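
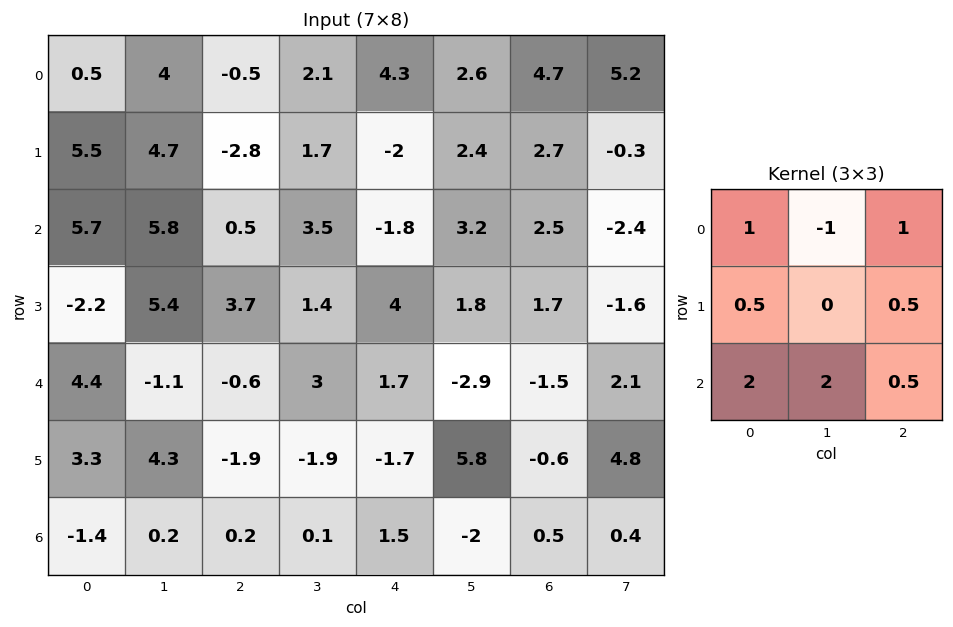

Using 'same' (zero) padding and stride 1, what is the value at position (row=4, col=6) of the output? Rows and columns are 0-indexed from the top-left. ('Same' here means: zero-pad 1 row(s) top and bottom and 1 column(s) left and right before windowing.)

The receptive field on the zero-padded input at this output position is [1.8 1.7 -1.6 / -2.9 -1.5 2.1 / 5.8 -0.6 4.8]. Elementwise product with the kernel and sum: 1.8·1 + 1.7·-1 + -1.6·1 + -2.9·0.5 + 2.1·0.5 + 5.8·2 + -0.6·2 + 4.8·0.5.

10.9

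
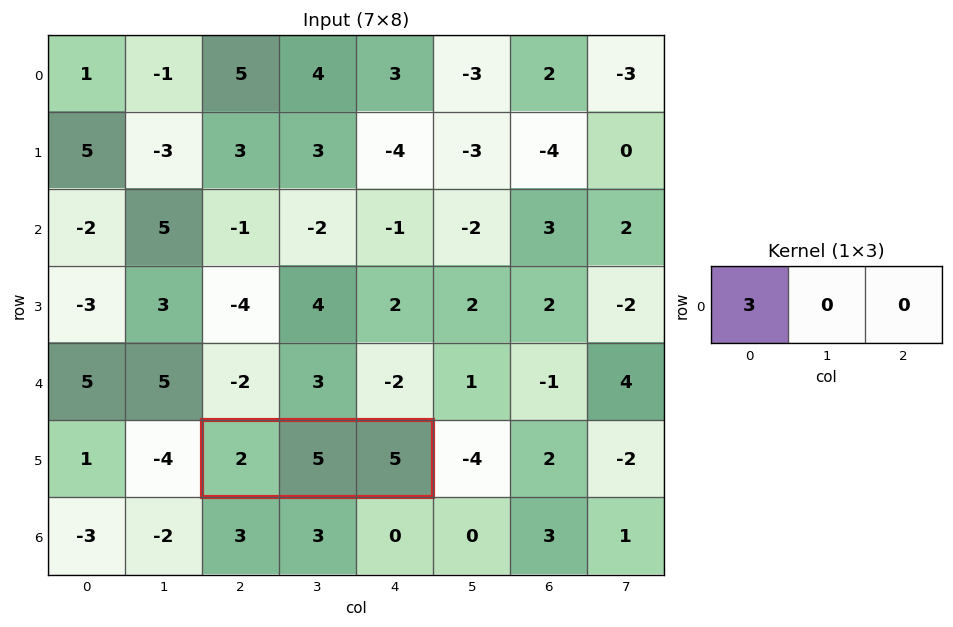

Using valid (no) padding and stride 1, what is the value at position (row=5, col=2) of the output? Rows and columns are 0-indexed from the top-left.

6

The receptive field on the input at this output position is [2 5 5]. Elementwise product with the kernel and sum: 2·3.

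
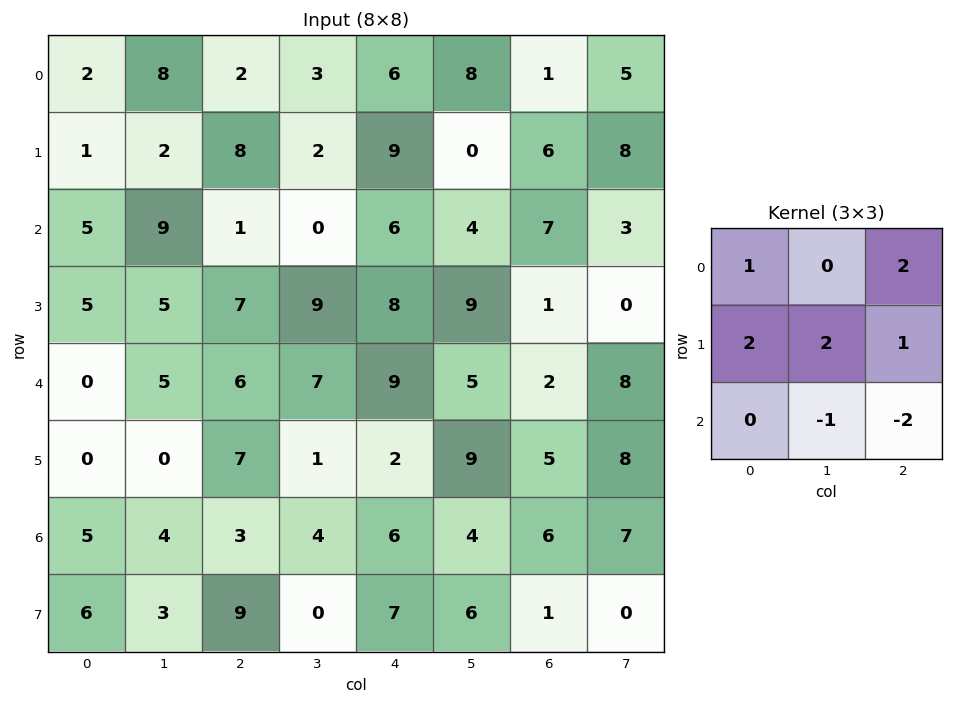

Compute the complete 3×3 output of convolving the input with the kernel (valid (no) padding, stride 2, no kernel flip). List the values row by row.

9 31 14
17 28 46
9 26 24

Output[0,0]: The receptive field on the input at this output position is [2 8 2 / 1 2 8 / 5 9 1]. Elementwise product with the kernel and sum: 2·1 + 2·2 + 1·2 + 2·2 + 8·1 + 9·-1 + 1·-2.
Output[0,1]: The receptive field on the input at this output position is [2 3 6 / 8 2 9 / 1 0 6]. Elementwise product with the kernel and sum: 2·1 + 6·2 + 8·2 + 2·2 + 9·1 + 0·-1 + 6·-2.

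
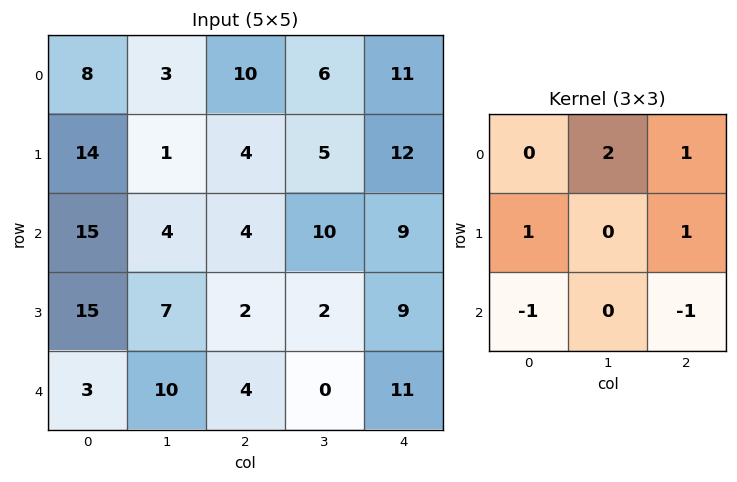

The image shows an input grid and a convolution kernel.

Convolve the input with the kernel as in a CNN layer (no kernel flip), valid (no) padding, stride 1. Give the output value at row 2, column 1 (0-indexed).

17

The receptive field on the input at this output position is [4 4 10 / 7 2 2 / 10 4 0]. Elementwise product with the kernel and sum: 4·2 + 10·1 + 7·1 + 2·1 + 10·-1 + 0·-1.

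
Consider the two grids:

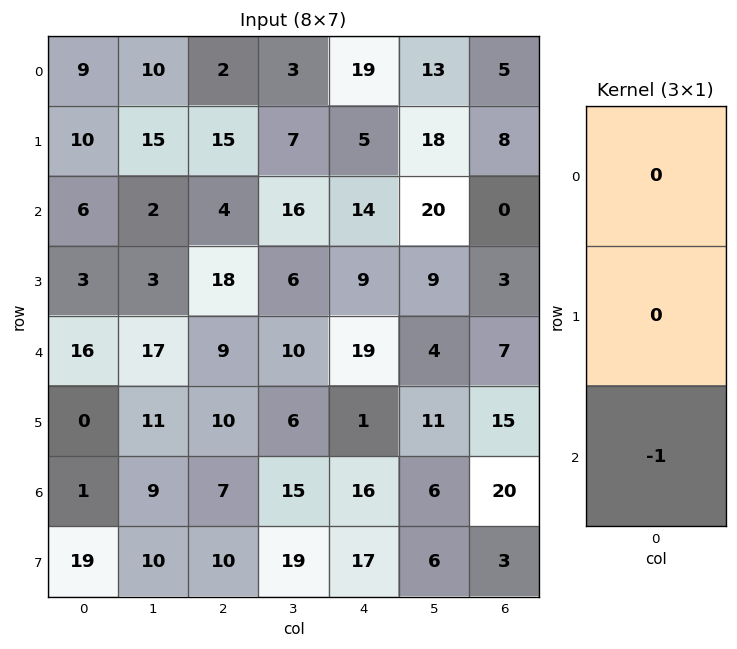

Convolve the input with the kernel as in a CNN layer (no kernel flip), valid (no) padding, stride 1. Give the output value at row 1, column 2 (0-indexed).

The receptive field on the input at this output position is [15 / 4 / 18]. Elementwise product with the kernel and sum: 18·-1.

-18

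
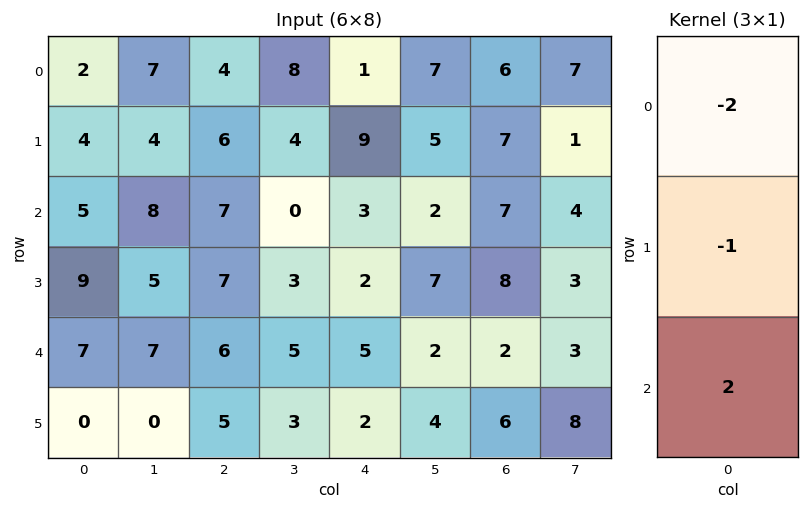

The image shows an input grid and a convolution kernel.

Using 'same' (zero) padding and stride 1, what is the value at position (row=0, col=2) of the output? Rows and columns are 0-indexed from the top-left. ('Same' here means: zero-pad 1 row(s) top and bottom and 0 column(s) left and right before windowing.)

The receptive field on the zero-padded input at this output position is [0 / 4 / 6]. Elementwise product with the kernel and sum: 0·-2 + 4·-1 + 6·2.

8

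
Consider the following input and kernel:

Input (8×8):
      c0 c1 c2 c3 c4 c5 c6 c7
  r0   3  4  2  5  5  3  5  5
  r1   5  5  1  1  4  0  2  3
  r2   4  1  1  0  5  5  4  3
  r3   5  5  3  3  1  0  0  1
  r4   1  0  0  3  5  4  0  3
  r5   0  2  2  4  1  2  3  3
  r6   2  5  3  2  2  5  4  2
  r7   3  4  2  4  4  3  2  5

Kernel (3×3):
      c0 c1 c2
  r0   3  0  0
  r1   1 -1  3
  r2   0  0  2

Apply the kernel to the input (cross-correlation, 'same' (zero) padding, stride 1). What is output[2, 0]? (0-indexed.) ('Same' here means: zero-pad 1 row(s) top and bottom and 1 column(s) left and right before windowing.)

9

The receptive field on the zero-padded input at this output position is [0 5 5 / 0 4 1 / 0 5 5]. Elementwise product with the kernel and sum: 0·3 + 0·1 + 4·-1 + 1·3 + 5·2.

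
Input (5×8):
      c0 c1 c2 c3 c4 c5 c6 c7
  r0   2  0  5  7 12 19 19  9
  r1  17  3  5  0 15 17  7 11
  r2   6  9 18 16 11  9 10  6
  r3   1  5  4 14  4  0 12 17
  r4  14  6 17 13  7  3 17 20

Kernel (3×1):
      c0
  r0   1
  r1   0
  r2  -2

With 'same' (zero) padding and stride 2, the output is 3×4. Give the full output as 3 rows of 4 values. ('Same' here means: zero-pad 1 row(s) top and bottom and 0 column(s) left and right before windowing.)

-34 -10 -30 -14
15 -3 7 -17
1 4 4 12

Output[0,0]: The receptive field on the zero-padded input at this output position is [0 / 2 / 17]. Elementwise product with the kernel and sum: 0·1 + 17·-2.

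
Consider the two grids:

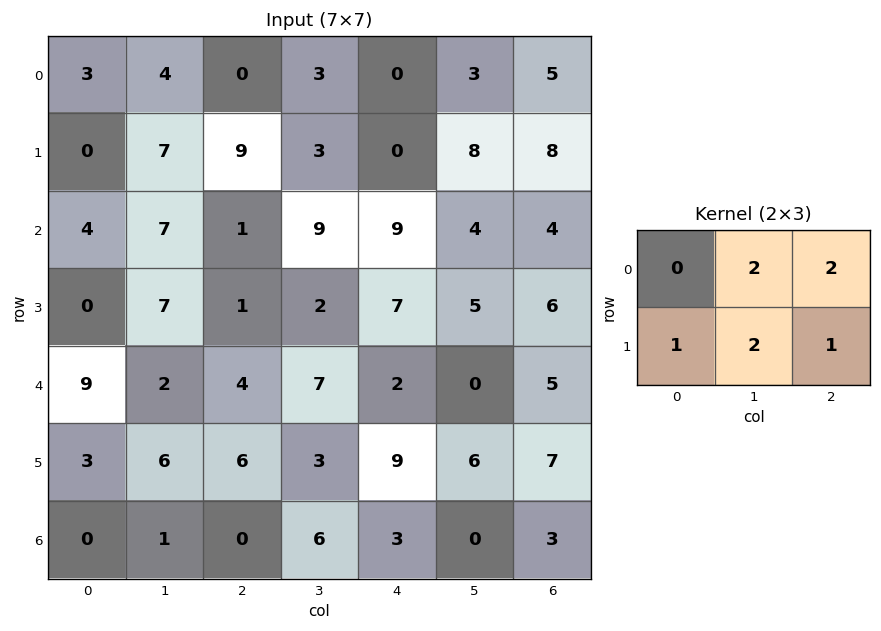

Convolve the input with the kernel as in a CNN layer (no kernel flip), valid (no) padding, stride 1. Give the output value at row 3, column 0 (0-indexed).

The receptive field on the input at this output position is [0 7 1 / 9 2 4]. Elementwise product with the kernel and sum: 7·2 + 1·2 + 9·1 + 2·2 + 4·1.

33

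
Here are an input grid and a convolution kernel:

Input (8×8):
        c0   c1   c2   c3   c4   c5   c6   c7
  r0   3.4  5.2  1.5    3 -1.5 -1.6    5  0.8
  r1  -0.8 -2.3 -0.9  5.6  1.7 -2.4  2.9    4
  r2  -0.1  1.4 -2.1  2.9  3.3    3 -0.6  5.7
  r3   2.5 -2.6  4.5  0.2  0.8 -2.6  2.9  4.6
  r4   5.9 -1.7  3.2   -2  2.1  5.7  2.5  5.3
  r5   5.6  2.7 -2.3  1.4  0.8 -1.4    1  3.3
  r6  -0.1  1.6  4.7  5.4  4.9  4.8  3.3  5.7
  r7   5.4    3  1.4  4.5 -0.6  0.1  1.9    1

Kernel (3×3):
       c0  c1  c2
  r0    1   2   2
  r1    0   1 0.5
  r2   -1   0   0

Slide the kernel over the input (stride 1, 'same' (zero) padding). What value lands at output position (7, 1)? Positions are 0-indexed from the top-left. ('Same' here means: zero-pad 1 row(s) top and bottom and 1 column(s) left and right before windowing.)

The receptive field on the zero-padded input at this output position is [-0.1 1.6 4.7 / 5.4 3 1.4 / 0 0 0]. Elementwise product with the kernel and sum: -0.1·1 + 1.6·2 + 4.7·2 + 3·1 + 1.4·0.5 + 0·-1.

16.2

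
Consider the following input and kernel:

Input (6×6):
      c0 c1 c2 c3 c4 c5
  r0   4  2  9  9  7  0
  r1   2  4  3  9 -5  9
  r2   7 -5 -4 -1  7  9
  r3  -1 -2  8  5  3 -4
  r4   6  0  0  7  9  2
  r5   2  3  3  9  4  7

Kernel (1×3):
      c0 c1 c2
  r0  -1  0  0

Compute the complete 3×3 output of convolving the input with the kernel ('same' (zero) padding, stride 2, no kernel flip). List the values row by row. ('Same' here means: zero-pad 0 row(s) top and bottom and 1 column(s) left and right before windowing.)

Output[0,0]: The receptive field on the zero-padded input at this output position is [0 4 2]. Elementwise product with the kernel and sum: 0·-1.
Output[0,1]: The receptive field on the zero-padded input at this output position is [2 9 9]. Elementwise product with the kernel and sum: 2·-1.

0 -2 -9
0 5 1
0 0 -7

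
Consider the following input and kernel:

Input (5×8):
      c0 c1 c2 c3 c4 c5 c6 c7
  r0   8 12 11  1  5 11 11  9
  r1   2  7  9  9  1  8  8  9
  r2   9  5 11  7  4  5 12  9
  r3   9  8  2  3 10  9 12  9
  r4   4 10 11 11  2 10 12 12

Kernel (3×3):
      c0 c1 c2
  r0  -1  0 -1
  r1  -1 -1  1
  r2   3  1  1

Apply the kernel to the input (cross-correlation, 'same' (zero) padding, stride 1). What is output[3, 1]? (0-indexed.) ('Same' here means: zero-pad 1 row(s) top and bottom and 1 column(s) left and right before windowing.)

The receptive field on the zero-padded input at this output position is [9 5 11 / 9 8 2 / 4 10 11]. Elementwise product with the kernel and sum: 9·-1 + 11·-1 + 9·-1 + 8·-1 + 2·1 + 4·3 + 10·1 + 11·1.

-2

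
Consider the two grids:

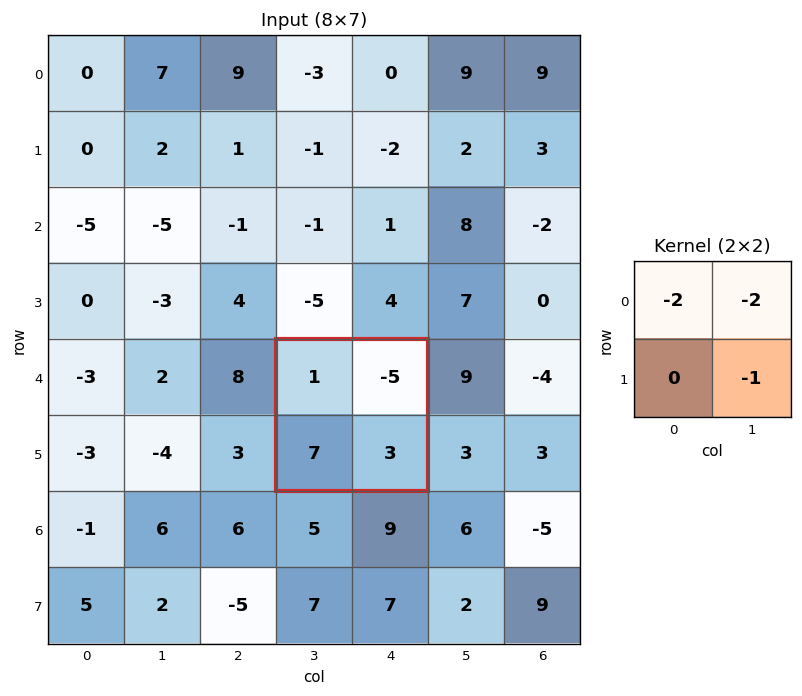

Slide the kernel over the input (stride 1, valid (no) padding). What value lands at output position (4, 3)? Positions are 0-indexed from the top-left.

5

The receptive field on the input at this output position is [1 -5 / 7 3]. Elementwise product with the kernel and sum: 1·-2 + -5·-2 + 3·-1.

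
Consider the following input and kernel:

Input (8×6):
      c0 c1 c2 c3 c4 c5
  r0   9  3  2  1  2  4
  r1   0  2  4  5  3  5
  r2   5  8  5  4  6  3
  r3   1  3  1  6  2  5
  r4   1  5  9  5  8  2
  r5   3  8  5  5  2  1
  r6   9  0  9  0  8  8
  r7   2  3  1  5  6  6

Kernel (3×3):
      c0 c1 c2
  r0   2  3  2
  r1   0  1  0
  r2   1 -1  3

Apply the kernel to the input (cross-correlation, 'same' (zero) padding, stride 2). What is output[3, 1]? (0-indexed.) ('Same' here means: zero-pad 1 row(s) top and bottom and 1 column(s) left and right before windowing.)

The receptive field on the zero-padded input at this output position is [8 5 5 / 0 9 0 / 3 1 5]. Elementwise product with the kernel and sum: 8·2 + 5·3 + 5·2 + 9·1 + 3·1 + 1·-1 + 5·3.

67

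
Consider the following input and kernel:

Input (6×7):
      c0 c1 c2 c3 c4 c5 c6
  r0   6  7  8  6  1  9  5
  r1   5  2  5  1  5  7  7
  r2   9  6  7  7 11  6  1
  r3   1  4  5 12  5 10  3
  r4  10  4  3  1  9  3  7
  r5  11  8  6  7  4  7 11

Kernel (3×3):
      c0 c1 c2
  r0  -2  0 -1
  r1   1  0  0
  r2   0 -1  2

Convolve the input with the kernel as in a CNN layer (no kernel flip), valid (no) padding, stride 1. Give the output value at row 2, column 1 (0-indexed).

-16

The receptive field on the input at this output position is [6 7 7 / 4 5 12 / 4 3 1]. Elementwise product with the kernel and sum: 6·-2 + 7·-1 + 4·1 + 3·-1 + 1·2.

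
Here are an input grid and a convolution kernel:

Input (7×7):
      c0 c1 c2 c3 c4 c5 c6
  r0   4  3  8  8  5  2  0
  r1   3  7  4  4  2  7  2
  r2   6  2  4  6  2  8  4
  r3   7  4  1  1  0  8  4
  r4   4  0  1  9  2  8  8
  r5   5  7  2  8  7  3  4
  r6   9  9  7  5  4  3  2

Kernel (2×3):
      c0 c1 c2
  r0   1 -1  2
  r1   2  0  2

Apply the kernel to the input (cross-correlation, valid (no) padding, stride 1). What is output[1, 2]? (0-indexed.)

The receptive field on the input at this output position is [4 4 2 / 4 6 2]. Elementwise product with the kernel and sum: 4·1 + 4·-1 + 2·2 + 4·2 + 2·2.

16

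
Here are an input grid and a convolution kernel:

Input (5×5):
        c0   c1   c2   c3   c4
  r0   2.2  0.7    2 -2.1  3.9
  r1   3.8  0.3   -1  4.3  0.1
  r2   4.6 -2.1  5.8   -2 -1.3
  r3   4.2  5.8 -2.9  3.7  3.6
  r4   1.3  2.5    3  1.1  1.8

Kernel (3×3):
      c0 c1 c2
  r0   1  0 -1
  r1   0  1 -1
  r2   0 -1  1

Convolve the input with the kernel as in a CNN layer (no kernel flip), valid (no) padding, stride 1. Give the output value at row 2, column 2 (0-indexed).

7.9

The receptive field on the input at this output position is [5.8 -2 -1.3 / -2.9 3.7 3.6 / 3 1.1 1.8]. Elementwise product with the kernel and sum: 5.8·1 + -1.3·-1 + 3.7·1 + 3.6·-1 + 1.1·-1 + 1.8·1.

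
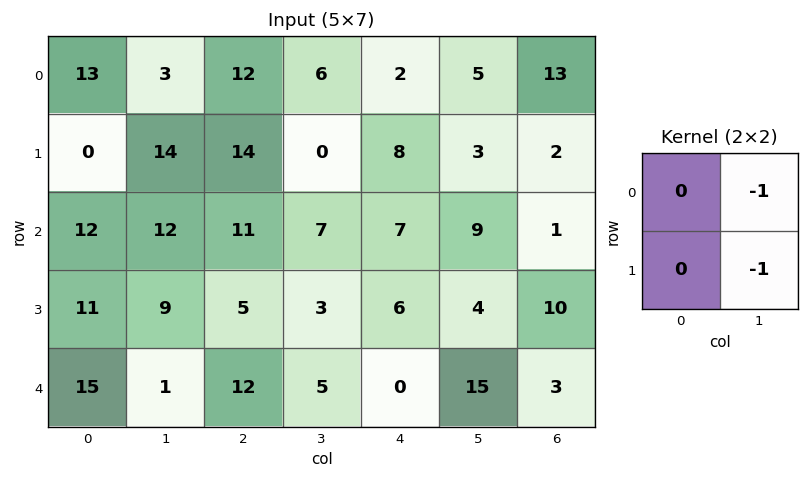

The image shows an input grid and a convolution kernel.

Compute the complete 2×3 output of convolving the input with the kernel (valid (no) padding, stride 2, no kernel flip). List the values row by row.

Output[0,0]: The receptive field on the input at this output position is [13 3 / 0 14]. Elementwise product with the kernel and sum: 3·-1 + 14·-1.

-17 -6 -8
-21 -10 -13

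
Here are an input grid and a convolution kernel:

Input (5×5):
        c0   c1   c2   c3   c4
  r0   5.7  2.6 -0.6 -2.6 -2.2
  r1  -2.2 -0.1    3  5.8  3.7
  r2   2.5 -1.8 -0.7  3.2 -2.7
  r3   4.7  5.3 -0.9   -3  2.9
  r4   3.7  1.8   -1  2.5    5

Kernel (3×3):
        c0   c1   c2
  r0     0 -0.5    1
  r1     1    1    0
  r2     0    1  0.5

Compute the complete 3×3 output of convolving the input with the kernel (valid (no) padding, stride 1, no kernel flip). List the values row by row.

-6.35 1.5 9.75
8.6 -0.6 1.75
11.5 8.2 -3.2

Output[0,0]: The receptive field on the input at this output position is [5.7 2.6 -0.6 / -2.2 -0.1 3 / 2.5 -1.8 -0.7]. Elementwise product with the kernel and sum: 2.6·-0.5 + -0.6·1 + -2.2·1 + -0.1·1 + -1.8·1 + -0.7·0.5.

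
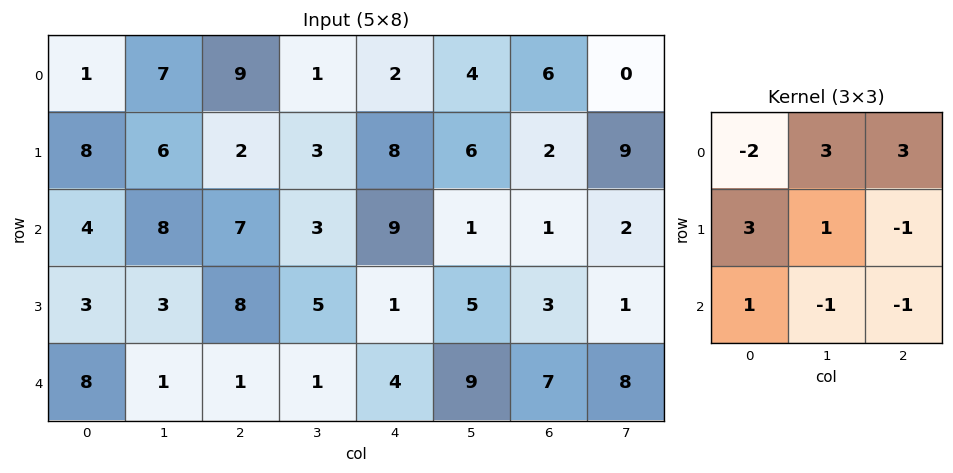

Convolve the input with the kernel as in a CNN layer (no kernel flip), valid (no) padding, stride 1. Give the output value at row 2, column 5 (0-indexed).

The receptive field on the input at this output position is [1 1 2 / 5 3 1 / 9 7 8]. Elementwise product with the kernel and sum: 1·-2 + 1·3 + 2·3 + 5·3 + 3·1 + 1·-1 + 9·1 + 7·-1 + 8·-1.

18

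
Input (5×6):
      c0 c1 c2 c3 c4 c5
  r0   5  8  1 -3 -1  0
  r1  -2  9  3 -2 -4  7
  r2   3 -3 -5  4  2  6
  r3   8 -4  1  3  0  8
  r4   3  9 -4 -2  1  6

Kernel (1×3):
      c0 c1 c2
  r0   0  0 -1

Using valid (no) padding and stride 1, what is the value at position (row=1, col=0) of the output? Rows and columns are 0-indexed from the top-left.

The receptive field on the input at this output position is [-2 9 3]. Elementwise product with the kernel and sum: 3·-1.

-3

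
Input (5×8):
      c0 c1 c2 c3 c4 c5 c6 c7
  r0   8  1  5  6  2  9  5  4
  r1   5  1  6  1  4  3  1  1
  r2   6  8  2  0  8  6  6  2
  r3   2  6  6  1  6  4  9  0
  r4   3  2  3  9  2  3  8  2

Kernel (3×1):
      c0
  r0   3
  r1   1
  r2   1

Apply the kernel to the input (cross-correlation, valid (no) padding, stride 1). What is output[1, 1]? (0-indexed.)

17

The receptive field on the input at this output position is [1 / 8 / 6]. Elementwise product with the kernel and sum: 1·3 + 8·1 + 6·1.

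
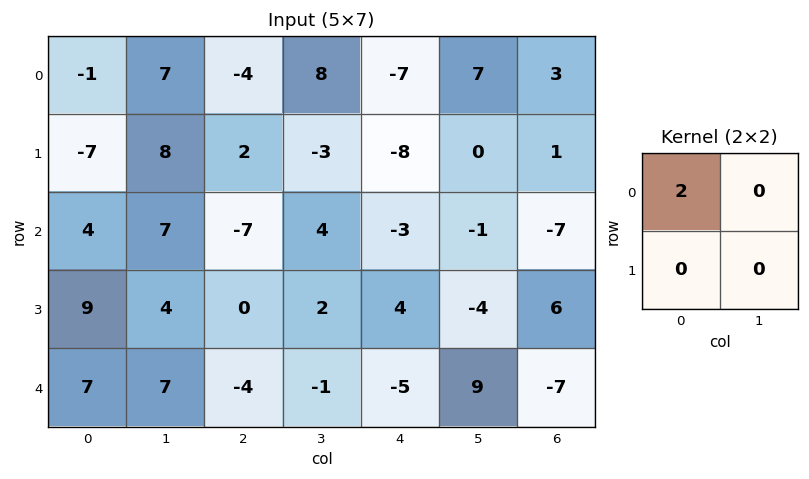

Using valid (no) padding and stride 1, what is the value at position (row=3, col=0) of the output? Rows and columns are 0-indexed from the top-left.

The receptive field on the input at this output position is [9 4 / 7 7]. Elementwise product with the kernel and sum: 9·2.

18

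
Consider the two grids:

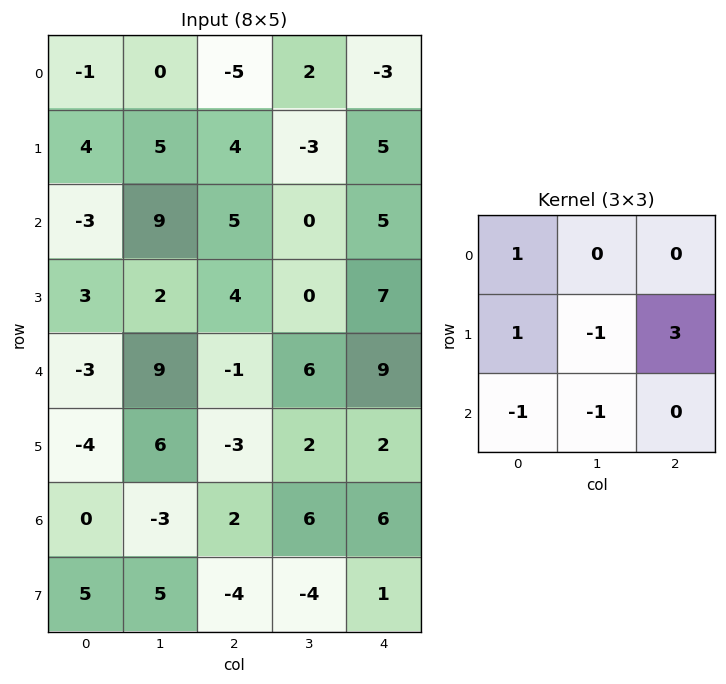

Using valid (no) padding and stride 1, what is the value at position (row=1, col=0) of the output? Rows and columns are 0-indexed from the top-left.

The receptive field on the input at this output position is [4 5 4 / -3 9 5 / 3 2 4]. Elementwise product with the kernel and sum: 4·1 + -3·1 + 9·-1 + 5·3 + 3·-1 + 2·-1.

2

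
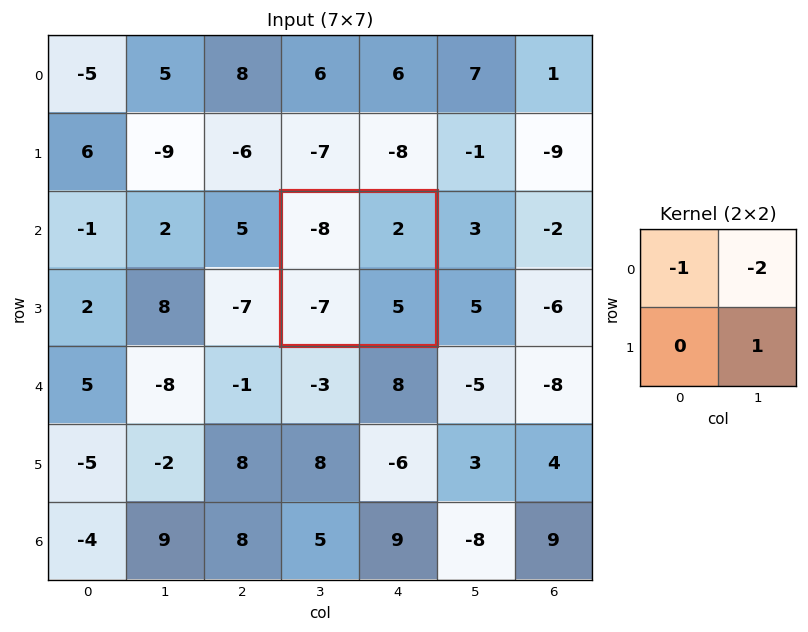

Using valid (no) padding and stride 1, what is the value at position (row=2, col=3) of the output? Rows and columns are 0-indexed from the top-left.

9

The receptive field on the input at this output position is [-8 2 / -7 5]. Elementwise product with the kernel and sum: -8·-1 + 2·-2 + 5·1.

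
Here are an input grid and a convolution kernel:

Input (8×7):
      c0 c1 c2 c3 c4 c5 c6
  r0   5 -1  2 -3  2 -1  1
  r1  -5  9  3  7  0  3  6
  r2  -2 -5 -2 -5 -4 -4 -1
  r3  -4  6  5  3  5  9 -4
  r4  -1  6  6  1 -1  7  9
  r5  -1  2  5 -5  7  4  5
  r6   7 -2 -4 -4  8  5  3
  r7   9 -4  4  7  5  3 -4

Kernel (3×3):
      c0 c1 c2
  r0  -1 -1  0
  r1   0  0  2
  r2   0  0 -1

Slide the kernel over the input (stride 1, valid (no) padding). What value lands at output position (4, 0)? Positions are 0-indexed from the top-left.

9

The receptive field on the input at this output position is [-1 6 6 / -1 2 5 / 7 -2 -4]. Elementwise product with the kernel and sum: -1·-1 + 6·-1 + 5·2 + -4·-1.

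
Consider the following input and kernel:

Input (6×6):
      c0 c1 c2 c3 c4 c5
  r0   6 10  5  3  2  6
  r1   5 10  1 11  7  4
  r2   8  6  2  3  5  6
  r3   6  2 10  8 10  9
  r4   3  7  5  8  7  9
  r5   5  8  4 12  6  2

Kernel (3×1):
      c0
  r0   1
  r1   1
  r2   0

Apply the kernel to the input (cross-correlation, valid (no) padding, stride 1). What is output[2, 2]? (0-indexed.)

12

The receptive field on the input at this output position is [2 / 10 / 5]. Elementwise product with the kernel and sum: 2·1 + 10·1.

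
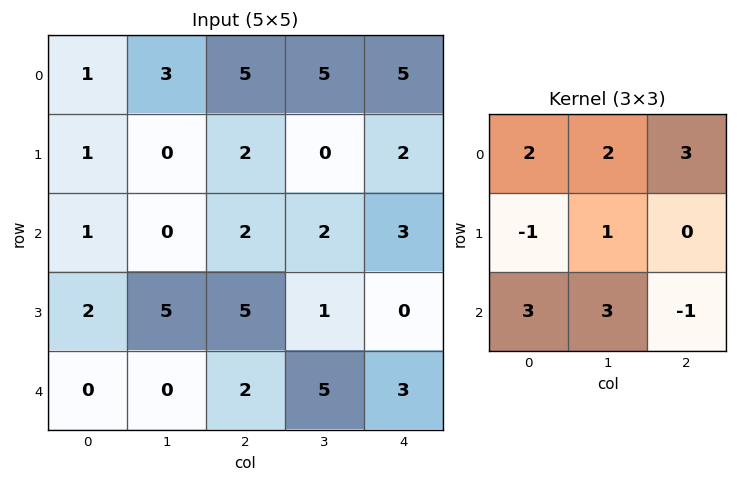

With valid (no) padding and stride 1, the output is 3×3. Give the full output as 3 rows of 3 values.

Output[0,0]: The receptive field on the input at this output position is [1 3 5 / 1 0 2 / 1 0 2]. Elementwise product with the kernel and sum: 1·2 + 3·2 + 5·3 + 1·-1 + 0·1 + 1·3 + 0·3 + 2·-1.

23 37 42
23 35 28
9 11 31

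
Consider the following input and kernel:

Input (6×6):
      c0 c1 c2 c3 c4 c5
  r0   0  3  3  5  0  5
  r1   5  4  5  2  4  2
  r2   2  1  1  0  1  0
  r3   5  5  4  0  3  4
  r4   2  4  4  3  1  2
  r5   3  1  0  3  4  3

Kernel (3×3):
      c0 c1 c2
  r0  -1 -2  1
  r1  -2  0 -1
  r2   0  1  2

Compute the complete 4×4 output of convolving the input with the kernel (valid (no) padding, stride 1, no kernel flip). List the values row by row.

Output[0,0]: The receptive field on the input at this output position is [0 3 3 / 5 4 5 / 2 1 1]. Elementwise product with the kernel and sum: 0·-1 + 3·-2 + 3·1 + 5·-2 + 5·-1 + 1·1 + 1·2.
Output[0,1]: The receptive field on the input at this output position is [3 3 5 / 4 5 2 / 1 1 0]. Elementwise product with the kernel and sum: 3·-1 + 3·-2 + 5·1 + 4·-2 + 2·-1 + 1·1 + 0·2.

-15 -13 -25 -5
0 -10 -2 3
-5 -3 -6 -1
-18 -18 1 0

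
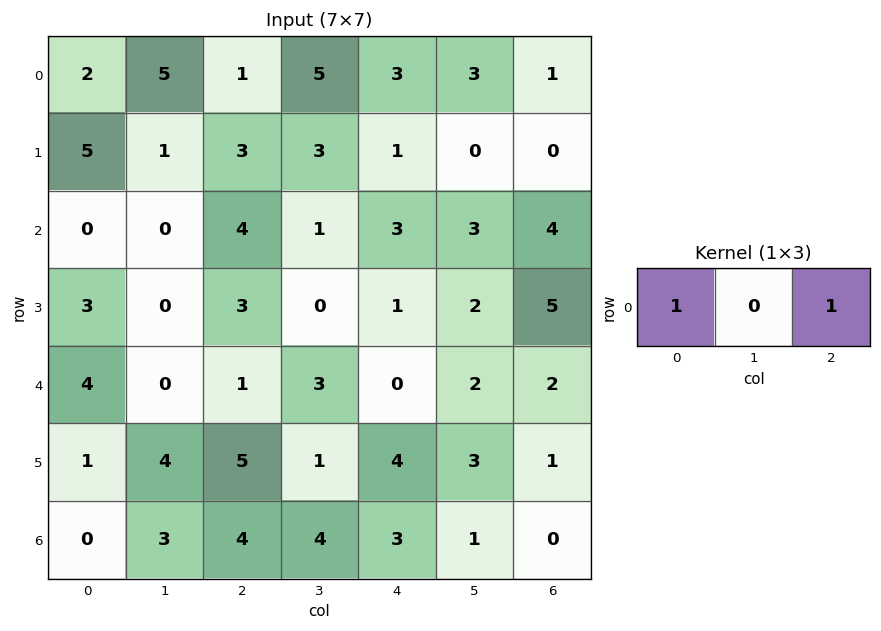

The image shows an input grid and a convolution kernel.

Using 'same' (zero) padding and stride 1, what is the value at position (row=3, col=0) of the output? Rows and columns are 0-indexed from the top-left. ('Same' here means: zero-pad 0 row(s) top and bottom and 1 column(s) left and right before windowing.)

0

The receptive field on the zero-padded input at this output position is [0 3 0]. Elementwise product with the kernel and sum: 0·1 + 0·1.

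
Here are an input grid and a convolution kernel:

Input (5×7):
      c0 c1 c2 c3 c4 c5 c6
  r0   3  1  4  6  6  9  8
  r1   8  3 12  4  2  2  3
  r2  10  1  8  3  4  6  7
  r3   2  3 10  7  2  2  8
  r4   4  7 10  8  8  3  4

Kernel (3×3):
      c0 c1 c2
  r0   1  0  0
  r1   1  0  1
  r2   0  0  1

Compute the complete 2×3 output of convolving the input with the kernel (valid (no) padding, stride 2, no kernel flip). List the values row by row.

Output[0,0]: The receptive field on the input at this output position is [3 1 4 / 8 3 12 / 10 1 8]. Elementwise product with the kernel and sum: 3·1 + 8·1 + 12·1 + 8·1.
Output[0,1]: The receptive field on the input at this output position is [4 6 6 / 12 4 2 / 8 3 4]. Elementwise product with the kernel and sum: 4·1 + 12·1 + 2·1 + 4·1.

31 22 18
32 28 18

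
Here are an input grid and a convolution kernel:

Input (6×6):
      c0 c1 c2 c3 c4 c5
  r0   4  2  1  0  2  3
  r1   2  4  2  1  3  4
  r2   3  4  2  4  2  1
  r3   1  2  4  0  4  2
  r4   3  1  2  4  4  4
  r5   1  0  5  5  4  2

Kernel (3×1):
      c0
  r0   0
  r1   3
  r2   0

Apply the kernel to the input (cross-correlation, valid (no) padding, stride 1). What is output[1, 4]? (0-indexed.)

The receptive field on the input at this output position is [3 / 2 / 4]. Elementwise product with the kernel and sum: 2·3.

6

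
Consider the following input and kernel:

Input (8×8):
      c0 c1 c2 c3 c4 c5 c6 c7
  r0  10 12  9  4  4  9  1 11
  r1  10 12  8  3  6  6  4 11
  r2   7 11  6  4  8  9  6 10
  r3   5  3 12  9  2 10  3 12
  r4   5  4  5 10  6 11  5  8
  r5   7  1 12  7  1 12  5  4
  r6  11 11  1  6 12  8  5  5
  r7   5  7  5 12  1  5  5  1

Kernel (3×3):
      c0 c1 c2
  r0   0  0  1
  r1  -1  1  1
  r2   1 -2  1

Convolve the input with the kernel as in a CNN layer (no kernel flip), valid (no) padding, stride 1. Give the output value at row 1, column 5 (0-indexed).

34

The receptive field on the input at this output position is [6 4 11 / 9 6 10 / 10 3 12]. Elementwise product with the kernel and sum: 11·1 + 9·-1 + 6·1 + 10·1 + 10·1 + 3·-2 + 12·1.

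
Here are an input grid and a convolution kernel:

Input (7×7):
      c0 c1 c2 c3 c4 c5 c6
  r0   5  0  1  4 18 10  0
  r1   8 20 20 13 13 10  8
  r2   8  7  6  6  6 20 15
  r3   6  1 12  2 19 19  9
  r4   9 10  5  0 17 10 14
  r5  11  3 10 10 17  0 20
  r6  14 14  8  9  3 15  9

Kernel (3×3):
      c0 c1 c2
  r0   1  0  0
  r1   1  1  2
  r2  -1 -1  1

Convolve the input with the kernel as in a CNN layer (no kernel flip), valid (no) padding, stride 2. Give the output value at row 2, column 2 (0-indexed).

65

The receptive field on the input at this output position is [17 10 14 / 17 0 20 / 3 15 9]. Elementwise product with the kernel and sum: 17·1 + 17·1 + 0·1 + 20·2 + 3·-1 + 15·-1 + 9·1.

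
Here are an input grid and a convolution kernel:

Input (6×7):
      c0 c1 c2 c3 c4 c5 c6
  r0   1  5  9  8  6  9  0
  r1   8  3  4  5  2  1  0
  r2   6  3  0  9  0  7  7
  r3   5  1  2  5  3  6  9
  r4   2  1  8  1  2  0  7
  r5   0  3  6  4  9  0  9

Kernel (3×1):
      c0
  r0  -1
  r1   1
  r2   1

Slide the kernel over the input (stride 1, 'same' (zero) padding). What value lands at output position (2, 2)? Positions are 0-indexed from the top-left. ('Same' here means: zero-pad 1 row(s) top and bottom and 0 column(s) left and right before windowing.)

The receptive field on the zero-padded input at this output position is [4 / 0 / 2]. Elementwise product with the kernel and sum: 4·-1 + 0·1 + 2·1.

-2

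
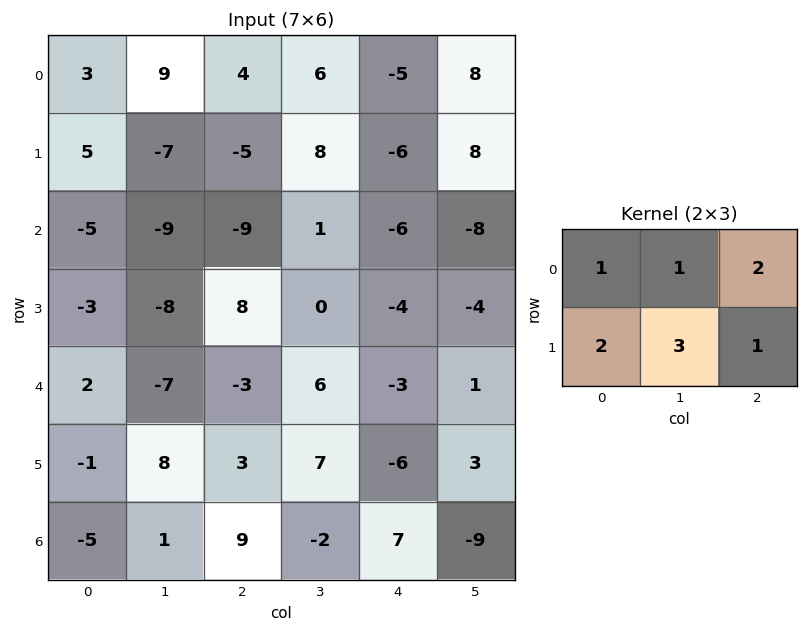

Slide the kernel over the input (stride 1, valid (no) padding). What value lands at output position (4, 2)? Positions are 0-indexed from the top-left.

The receptive field on the input at this output position is [-3 6 -3 / 3 7 -6]. Elementwise product with the kernel and sum: -3·1 + 6·1 + -3·2 + 3·2 + 7·3 + -6·1.

18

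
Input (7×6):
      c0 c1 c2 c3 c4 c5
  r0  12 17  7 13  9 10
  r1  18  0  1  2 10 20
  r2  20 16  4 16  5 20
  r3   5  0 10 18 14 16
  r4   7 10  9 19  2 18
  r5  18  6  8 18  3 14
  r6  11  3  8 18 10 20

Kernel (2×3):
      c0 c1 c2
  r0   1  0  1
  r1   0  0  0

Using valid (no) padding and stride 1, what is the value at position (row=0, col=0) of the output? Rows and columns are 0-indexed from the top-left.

19

The receptive field on the input at this output position is [12 17 7 / 18 0 1]. Elementwise product with the kernel and sum: 12·1 + 7·1.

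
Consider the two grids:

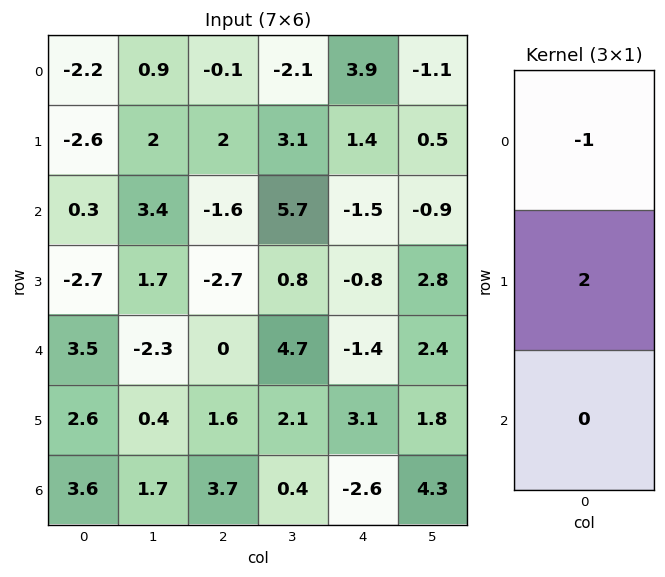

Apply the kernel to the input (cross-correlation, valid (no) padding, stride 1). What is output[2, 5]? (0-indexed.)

The receptive field on the input at this output position is [-0.9 / 2.8 / 2.4]. Elementwise product with the kernel and sum: -0.9·-1 + 2.8·2.

6.5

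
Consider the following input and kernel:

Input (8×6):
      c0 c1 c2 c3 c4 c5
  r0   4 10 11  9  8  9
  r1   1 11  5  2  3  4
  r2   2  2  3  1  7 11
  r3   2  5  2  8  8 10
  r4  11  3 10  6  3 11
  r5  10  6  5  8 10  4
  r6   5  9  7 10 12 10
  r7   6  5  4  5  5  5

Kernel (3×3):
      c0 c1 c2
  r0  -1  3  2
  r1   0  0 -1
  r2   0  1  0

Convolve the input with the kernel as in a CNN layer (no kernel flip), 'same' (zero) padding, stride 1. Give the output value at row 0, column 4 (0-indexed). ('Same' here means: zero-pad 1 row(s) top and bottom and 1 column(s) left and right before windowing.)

The receptive field on the zero-padded input at this output position is [0 0 0 / 9 8 9 / 2 3 4]. Elementwise product with the kernel and sum: 0·-1 + 0·3 + 0·2 + 9·-1 + 3·1.

-6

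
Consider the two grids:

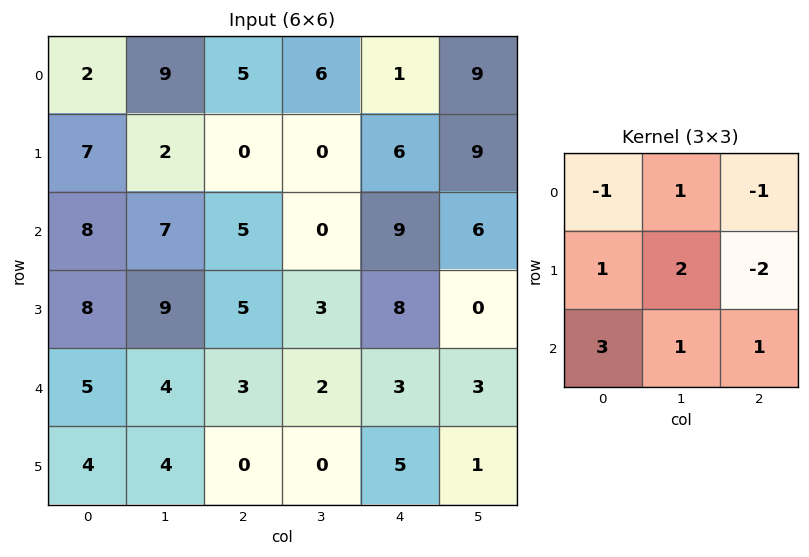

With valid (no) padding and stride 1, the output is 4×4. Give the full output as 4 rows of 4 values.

Output[0,0]: The receptive field on the input at this output position is [2 9 5 / 7 2 0 / 8 7 5]. Elementwise product with the kernel and sum: 2·-1 + 9·1 + 5·-1 + 7·1 + 2·2 + 0·-2 + 8·3 + 7·1 + 5·1.

49 18 12 -5
45 50 7 20
32 28 -5 34
19 11 -4 13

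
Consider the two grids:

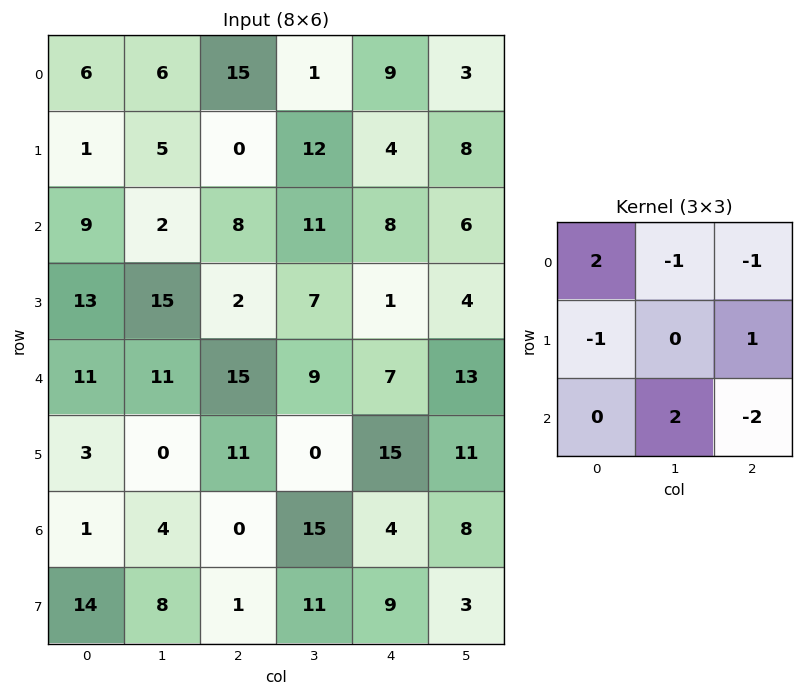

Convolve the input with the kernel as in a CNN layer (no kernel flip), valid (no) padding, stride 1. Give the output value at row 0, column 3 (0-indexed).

-10

The receptive field on the input at this output position is [1 9 3 / 12 4 8 / 11 8 6]. Elementwise product with the kernel and sum: 1·2 + 9·-1 + 3·-1 + 12·-1 + 8·1 + 8·2 + 6·-2.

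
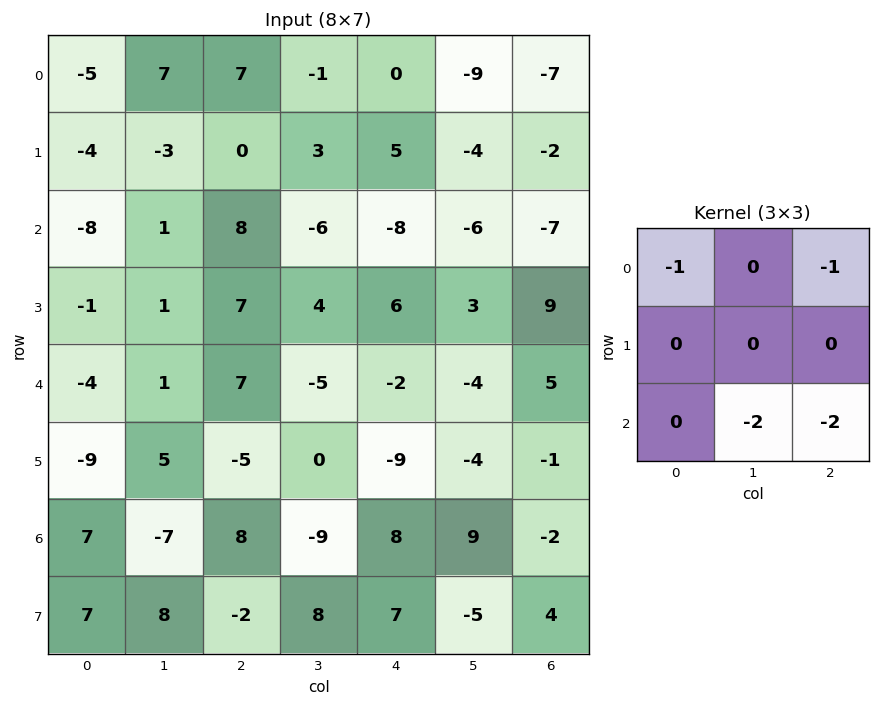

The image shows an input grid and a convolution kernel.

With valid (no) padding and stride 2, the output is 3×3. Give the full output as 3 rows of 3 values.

Output[0,0]: The receptive field on the input at this output position is [-5 7 7 / -4 -3 0 / -8 1 8]. Elementwise product with the kernel and sum: -5·-1 + 7·-1 + 1·-2 + 8·-2.

-20 21 33
-16 14 13
-5 -3 -17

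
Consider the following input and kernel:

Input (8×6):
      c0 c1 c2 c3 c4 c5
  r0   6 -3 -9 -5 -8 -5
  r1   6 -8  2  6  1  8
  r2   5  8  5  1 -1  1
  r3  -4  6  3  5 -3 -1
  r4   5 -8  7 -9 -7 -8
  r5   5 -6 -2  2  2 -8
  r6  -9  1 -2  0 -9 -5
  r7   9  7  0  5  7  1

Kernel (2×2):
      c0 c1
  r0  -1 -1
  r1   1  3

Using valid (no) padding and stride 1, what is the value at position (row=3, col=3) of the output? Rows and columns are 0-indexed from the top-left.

The receptive field on the input at this output position is [5 -3 / -9 -7]. Elementwise product with the kernel and sum: 5·-1 + -3·-1 + -9·1 + -7·3.

-32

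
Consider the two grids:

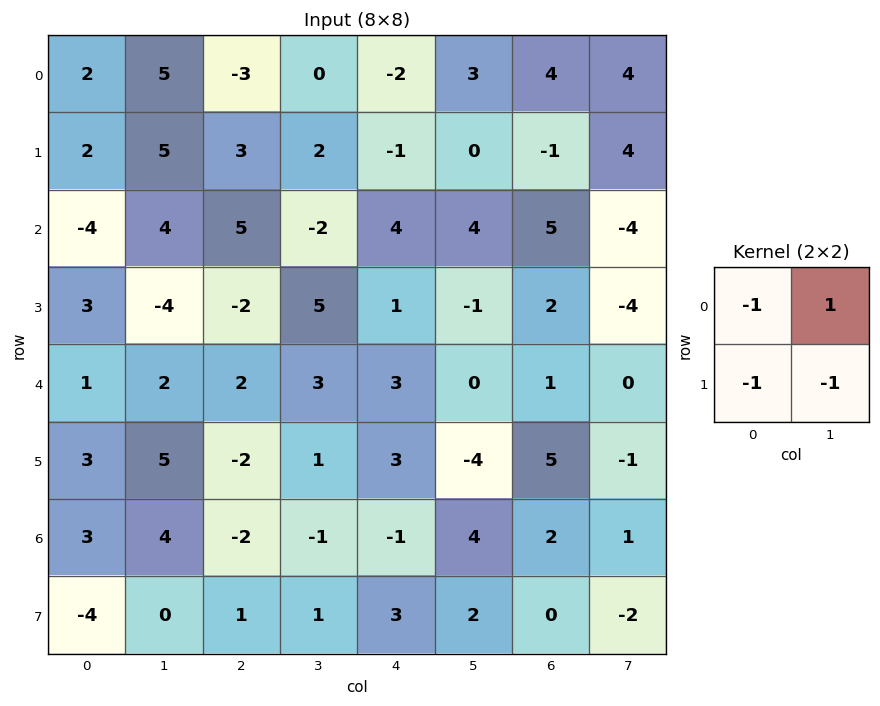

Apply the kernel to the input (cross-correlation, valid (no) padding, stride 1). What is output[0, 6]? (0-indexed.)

-3

The receptive field on the input at this output position is [4 4 / -1 4]. Elementwise product with the kernel and sum: 4·-1 + 4·1 + -1·-1 + 4·-1.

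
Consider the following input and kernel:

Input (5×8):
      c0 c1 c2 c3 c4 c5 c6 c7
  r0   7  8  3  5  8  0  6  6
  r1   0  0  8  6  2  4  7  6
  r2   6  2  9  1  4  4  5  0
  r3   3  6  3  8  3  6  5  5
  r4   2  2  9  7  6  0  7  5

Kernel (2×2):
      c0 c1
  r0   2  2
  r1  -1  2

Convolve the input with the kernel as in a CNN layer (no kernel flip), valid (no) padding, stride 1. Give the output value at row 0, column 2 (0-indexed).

The receptive field on the input at this output position is [3 5 / 8 6]. Elementwise product with the kernel and sum: 3·2 + 5·2 + 8·-1 + 6·2.

20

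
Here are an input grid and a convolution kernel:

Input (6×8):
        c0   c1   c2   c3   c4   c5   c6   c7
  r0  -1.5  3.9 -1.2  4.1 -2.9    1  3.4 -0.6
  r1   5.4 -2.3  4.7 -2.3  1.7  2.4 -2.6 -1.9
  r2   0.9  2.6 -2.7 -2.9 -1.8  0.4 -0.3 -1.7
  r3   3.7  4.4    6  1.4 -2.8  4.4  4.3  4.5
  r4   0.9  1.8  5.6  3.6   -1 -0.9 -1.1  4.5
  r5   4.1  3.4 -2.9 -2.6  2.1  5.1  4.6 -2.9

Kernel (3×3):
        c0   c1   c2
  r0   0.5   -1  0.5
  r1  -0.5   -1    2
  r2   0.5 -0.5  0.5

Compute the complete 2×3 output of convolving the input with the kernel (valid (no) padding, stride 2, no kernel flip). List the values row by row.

1.55 -3.6 -10.45
4.6 -8.85 3.55

Output[0,0]: The receptive field on the input at this output position is [-1.5 3.9 -1.2 / 5.4 -2.3 4.7 / 0.9 2.6 -2.7]. Elementwise product with the kernel and sum: -1.5·0.5 + 3.9·-1 + -1.2·0.5 + 5.4·-0.5 + -2.3·-1 + 4.7·2 + 0.9·0.5 + 2.6·-0.5 + -2.7·0.5.
Output[0,1]: The receptive field on the input at this output position is [-1.2 4.1 -2.9 / 4.7 -2.3 1.7 / -2.7 -2.9 -1.8]. Elementwise product with the kernel and sum: -1.2·0.5 + 4.1·-1 + -2.9·0.5 + 4.7·-0.5 + -2.3·-1 + 1.7·2 + -2.7·0.5 + -2.9·-0.5 + -1.8·0.5.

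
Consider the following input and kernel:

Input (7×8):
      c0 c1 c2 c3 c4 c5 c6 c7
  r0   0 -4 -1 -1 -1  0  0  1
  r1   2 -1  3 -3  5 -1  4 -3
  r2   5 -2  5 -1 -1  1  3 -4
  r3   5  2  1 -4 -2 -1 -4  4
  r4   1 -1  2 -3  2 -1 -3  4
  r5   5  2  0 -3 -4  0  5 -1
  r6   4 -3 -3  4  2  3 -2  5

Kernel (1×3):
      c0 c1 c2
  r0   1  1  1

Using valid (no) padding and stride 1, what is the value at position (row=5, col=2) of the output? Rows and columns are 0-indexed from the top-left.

-7

The receptive field on the input at this output position is [0 -3 -4]. Elementwise product with the kernel and sum: 0·1 + -3·1 + -4·1.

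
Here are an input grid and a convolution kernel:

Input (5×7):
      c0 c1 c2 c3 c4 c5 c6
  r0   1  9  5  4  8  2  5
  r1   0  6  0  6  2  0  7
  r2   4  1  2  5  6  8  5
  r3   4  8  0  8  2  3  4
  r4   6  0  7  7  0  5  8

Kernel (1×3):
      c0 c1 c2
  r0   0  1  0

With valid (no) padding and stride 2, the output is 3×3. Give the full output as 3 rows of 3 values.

Output[0,0]: The receptive field on the input at this output position is [1 9 5]. Elementwise product with the kernel and sum: 9·1.
Output[0,1]: The receptive field on the input at this output position is [5 4 8]. Elementwise product with the kernel and sum: 4·1.

9 4 2
1 5 8
0 7 5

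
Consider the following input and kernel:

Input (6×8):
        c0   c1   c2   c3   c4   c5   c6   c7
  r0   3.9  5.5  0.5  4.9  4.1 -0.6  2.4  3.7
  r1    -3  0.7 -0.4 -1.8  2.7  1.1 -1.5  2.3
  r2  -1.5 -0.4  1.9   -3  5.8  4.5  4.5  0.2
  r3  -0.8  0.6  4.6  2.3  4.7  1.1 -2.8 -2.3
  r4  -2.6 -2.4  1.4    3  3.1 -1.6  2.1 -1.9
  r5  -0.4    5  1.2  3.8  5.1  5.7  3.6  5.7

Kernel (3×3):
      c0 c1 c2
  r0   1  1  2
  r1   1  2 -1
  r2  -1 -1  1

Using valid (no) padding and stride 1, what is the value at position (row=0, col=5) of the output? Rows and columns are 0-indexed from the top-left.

The receptive field on the input at this output position is [-0.6 2.4 3.7 / 1.1 -1.5 2.3 / 4.5 4.5 0.2]. Elementwise product with the kernel and sum: -0.6·1 + 2.4·1 + 3.7·2 + 1.1·1 + -1.5·2 + 2.3·-1 + 4.5·-1 + 4.5·-1 + 0.2·1.

-3.8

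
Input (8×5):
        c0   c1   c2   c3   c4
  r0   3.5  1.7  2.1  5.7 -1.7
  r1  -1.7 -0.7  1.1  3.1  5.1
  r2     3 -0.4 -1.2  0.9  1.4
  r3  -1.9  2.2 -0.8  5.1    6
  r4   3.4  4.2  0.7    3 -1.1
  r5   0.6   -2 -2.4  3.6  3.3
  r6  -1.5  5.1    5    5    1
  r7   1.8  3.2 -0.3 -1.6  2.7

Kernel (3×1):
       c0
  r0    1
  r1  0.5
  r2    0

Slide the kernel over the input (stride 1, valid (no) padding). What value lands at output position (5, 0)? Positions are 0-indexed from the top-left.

-0.15

The receptive field on the input at this output position is [0.6 / -1.5 / 1.8]. Elementwise product with the kernel and sum: 0.6·1 + -1.5·0.5.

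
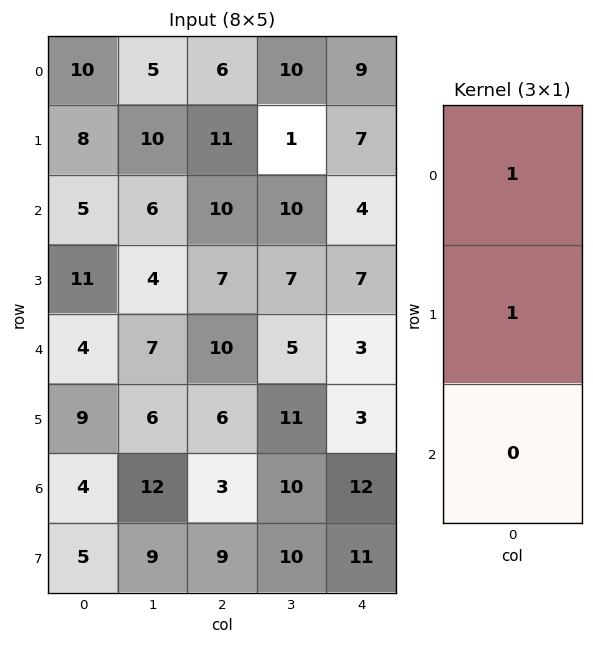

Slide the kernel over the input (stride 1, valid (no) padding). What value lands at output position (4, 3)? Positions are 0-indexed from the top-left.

The receptive field on the input at this output position is [5 / 11 / 10]. Elementwise product with the kernel and sum: 5·1 + 11·1.

16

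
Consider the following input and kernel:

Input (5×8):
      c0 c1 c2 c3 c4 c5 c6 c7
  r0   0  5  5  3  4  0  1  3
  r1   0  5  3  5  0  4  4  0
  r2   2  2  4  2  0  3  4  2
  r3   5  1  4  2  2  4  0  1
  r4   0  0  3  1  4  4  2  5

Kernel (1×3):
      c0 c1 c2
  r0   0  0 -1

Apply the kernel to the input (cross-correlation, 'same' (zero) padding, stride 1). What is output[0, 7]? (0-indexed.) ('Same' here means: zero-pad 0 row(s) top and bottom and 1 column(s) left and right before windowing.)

The receptive field on the zero-padded input at this output position is [1 3 0]. Elementwise product with the kernel and sum: 0·-1.

0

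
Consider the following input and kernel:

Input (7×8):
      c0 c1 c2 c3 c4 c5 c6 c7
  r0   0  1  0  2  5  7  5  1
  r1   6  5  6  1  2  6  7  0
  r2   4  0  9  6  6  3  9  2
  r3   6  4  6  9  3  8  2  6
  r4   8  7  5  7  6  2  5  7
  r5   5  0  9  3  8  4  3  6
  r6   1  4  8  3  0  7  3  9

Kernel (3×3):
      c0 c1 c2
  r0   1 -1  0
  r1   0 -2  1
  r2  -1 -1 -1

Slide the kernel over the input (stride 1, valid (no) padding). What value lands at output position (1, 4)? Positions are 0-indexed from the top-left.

-14

The receptive field on the input at this output position is [2 6 7 / 6 3 9 / 3 8 2]. Elementwise product with the kernel and sum: 2·1 + 6·-1 + 3·-2 + 9·1 + 3·-1 + 8·-1 + 2·-1.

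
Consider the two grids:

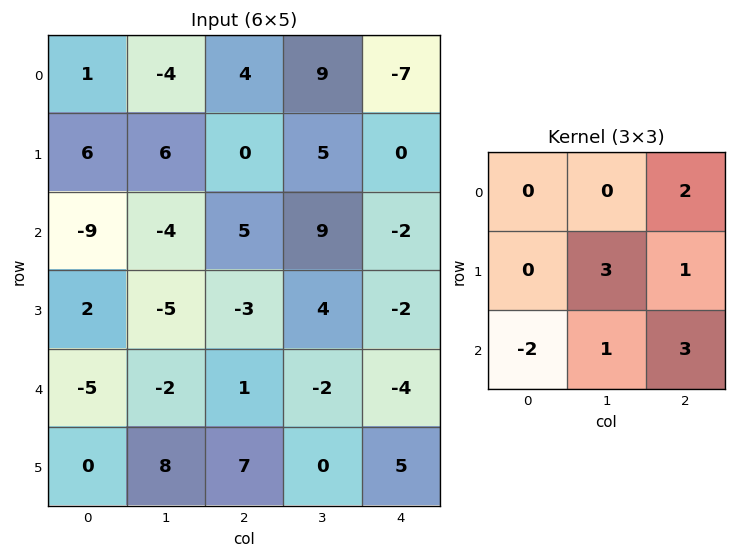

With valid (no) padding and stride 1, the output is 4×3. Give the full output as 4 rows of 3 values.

55 63 -6
-25 53 29
3 12 -10
18 0 -13

Output[0,0]: The receptive field on the input at this output position is [1 -4 4 / 6 6 0 / -9 -4 5]. Elementwise product with the kernel and sum: 4·2 + 6·3 + 0·1 + -9·-2 + -4·1 + 5·3.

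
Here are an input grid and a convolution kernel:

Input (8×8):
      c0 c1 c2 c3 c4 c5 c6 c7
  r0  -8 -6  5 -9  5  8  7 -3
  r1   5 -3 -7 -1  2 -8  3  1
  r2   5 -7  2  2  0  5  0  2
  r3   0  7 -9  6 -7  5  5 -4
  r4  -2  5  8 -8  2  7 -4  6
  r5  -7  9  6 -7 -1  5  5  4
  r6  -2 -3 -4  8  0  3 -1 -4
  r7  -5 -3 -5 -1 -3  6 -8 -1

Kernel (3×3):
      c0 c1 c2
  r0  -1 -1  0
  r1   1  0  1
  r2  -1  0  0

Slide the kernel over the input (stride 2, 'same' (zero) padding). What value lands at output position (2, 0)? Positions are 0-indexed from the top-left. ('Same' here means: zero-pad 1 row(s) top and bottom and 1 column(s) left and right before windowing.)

The receptive field on the zero-padded input at this output position is [0 0 7 / 0 -2 5 / 0 -7 9]. Elementwise product with the kernel and sum: 0·-1 + 0·-1 + 0·1 + 5·1 + 0·-1.

5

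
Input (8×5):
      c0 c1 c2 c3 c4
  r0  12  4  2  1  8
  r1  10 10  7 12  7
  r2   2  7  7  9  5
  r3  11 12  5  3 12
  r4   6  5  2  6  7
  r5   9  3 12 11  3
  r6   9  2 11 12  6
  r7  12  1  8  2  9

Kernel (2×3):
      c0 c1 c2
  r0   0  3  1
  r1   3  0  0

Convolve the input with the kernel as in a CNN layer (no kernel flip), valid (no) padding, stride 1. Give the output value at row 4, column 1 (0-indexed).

21

The receptive field on the input at this output position is [5 2 6 / 3 12 11]. Elementwise product with the kernel and sum: 2·3 + 6·1 + 3·3.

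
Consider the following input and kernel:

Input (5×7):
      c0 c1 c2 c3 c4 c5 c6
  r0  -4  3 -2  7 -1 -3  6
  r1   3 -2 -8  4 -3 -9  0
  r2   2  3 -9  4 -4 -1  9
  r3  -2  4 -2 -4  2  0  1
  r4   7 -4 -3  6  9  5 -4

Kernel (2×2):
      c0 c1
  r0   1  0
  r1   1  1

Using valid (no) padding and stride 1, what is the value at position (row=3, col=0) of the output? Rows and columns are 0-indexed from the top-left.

1

The receptive field on the input at this output position is [-2 4 / 7 -4]. Elementwise product with the kernel and sum: -2·1 + 7·1 + -4·1.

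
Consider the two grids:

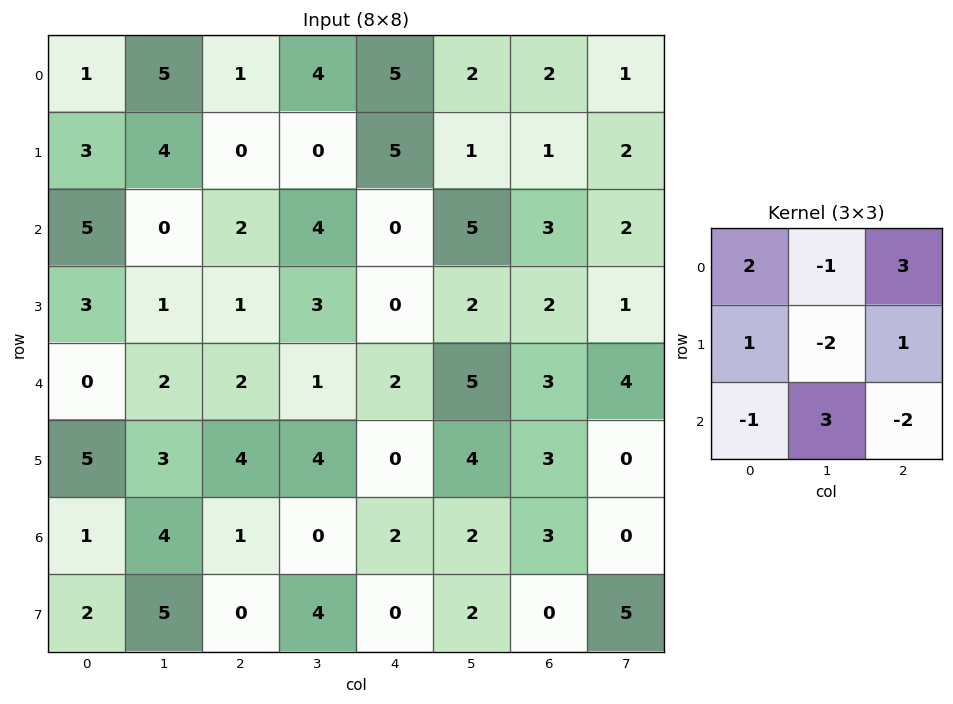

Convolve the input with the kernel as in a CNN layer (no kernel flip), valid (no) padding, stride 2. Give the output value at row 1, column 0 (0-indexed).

The receptive field on the input at this output position is [5 0 2 / 3 1 1 / 0 2 2]. Elementwise product with the kernel and sum: 5·2 + 0·-1 + 2·3 + 3·1 + 1·-2 + 1·1 + 0·-1 + 2·3 + 2·-2.

20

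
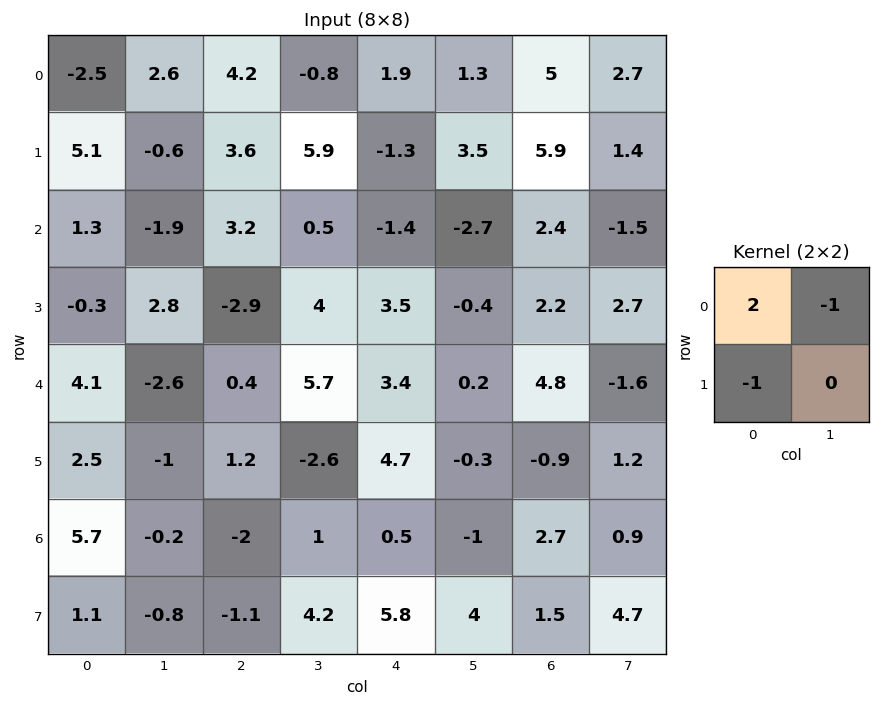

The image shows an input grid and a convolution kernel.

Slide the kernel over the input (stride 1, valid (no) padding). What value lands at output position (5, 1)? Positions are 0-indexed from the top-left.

The receptive field on the input at this output position is [-1 1.2 / -0.2 -2]. Elementwise product with the kernel and sum: -1·2 + 1.2·-1 + -0.2·-1.

-3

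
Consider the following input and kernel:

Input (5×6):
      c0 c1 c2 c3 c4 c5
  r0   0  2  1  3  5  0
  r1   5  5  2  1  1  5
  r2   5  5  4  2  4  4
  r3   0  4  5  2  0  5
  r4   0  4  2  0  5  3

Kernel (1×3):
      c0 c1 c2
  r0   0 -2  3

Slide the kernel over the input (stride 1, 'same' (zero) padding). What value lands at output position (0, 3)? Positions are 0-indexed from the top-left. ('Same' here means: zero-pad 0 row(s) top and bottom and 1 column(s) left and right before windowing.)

9

The receptive field on the zero-padded input at this output position is [1 3 5]. Elementwise product with the kernel and sum: 3·-2 + 5·3.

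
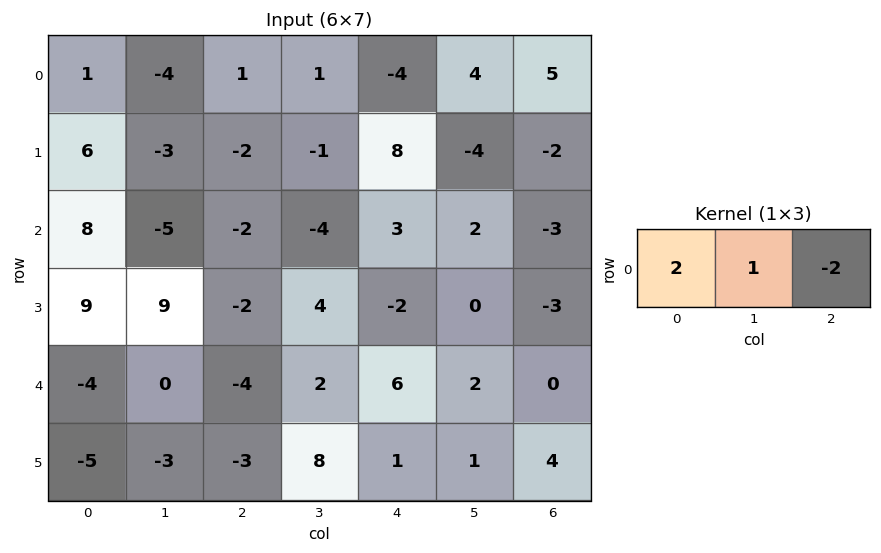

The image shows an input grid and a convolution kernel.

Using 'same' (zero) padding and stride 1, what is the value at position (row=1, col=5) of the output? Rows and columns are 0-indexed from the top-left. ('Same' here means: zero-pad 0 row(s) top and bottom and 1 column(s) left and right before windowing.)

16

The receptive field on the zero-padded input at this output position is [8 -4 -2]. Elementwise product with the kernel and sum: 8·2 + -4·1 + -2·-2.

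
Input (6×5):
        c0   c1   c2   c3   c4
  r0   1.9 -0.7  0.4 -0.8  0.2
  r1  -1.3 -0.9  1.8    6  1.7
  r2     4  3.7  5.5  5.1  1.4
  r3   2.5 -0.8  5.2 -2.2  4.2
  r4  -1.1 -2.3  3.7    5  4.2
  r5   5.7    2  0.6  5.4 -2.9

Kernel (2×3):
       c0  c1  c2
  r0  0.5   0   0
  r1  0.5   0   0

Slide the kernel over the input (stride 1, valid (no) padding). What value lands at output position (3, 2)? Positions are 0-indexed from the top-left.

4.45

The receptive field on the input at this output position is [5.2 -2.2 4.2 / 3.7 5 4.2]. Elementwise product with the kernel and sum: 5.2·0.5 + 3.7·0.5.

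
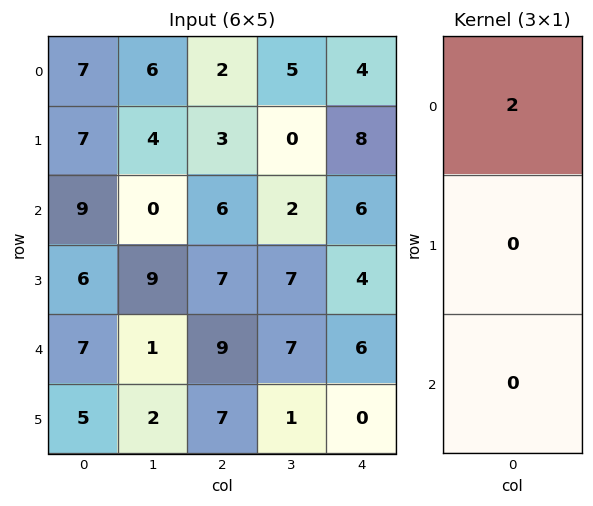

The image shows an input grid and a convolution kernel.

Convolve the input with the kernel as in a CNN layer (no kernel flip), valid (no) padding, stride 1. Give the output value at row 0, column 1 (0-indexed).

12

The receptive field on the input at this output position is [6 / 4 / 0]. Elementwise product with the kernel and sum: 6·2.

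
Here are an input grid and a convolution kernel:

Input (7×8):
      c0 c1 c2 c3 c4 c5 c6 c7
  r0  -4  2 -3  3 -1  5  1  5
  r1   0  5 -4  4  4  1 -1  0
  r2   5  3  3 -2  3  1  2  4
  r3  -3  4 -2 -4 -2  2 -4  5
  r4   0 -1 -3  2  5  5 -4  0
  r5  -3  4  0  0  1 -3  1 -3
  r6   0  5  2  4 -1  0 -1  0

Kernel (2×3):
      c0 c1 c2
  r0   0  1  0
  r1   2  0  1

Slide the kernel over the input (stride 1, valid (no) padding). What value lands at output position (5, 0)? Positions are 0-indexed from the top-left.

6

The receptive field on the input at this output position is [-3 4 0 / 0 5 2]. Elementwise product with the kernel and sum: 4·1 + 0·2 + 2·1.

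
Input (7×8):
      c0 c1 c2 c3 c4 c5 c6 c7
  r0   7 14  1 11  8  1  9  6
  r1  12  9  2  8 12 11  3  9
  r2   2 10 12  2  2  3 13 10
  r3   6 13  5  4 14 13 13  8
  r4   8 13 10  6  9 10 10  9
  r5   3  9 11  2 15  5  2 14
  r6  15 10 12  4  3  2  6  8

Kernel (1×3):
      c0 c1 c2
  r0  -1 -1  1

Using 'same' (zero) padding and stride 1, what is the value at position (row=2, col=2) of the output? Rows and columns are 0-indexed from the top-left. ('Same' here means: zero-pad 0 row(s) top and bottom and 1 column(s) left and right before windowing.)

The receptive field on the zero-padded input at this output position is [10 12 2]. Elementwise product with the kernel and sum: 10·-1 + 12·-1 + 2·1.

-20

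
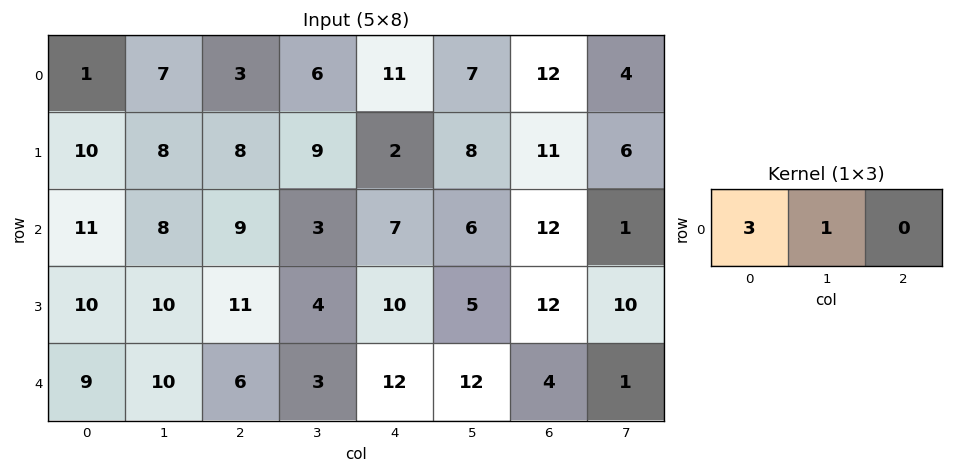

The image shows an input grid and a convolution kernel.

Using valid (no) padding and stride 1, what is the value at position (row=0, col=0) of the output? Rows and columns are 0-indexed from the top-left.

The receptive field on the input at this output position is [1 7 3]. Elementwise product with the kernel and sum: 1·3 + 7·1.

10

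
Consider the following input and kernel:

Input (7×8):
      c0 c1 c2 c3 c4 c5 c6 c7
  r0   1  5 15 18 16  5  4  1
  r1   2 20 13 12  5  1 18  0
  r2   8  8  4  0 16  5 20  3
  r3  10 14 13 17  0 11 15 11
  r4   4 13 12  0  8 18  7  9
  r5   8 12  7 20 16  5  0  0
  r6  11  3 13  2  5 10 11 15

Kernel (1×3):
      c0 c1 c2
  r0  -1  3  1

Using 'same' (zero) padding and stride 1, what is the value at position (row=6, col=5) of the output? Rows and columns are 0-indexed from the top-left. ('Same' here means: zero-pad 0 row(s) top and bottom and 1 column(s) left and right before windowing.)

36

The receptive field on the zero-padded input at this output position is [5 10 11]. Elementwise product with the kernel and sum: 5·-1 + 10·3 + 11·1.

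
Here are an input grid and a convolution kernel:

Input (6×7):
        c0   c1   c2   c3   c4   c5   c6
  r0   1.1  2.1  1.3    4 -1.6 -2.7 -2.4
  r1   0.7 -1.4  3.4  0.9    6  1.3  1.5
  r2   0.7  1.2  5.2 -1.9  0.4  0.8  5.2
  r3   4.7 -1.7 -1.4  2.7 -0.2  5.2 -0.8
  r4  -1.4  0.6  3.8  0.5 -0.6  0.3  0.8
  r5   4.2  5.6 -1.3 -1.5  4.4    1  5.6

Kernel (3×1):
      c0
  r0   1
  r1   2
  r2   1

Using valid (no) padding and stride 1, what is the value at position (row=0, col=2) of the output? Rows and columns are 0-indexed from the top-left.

13.3

The receptive field on the input at this output position is [1.3 / 3.4 / 5.2]. Elementwise product with the kernel and sum: 1.3·1 + 3.4·2 + 5.2·1.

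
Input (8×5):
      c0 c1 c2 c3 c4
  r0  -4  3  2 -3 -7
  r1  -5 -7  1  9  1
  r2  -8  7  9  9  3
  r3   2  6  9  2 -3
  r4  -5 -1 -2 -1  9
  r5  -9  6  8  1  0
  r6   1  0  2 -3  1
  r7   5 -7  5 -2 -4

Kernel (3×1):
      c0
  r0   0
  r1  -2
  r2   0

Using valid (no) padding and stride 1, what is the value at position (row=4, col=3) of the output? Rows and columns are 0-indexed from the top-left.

-2

The receptive field on the input at this output position is [-1 / 1 / -3]. Elementwise product with the kernel and sum: 1·-2.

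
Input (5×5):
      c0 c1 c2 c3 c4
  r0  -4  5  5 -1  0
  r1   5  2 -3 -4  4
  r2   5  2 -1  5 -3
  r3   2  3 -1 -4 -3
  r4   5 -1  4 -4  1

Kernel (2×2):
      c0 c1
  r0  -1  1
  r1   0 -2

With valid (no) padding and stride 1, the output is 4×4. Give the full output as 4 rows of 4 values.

5 6 2 -7
-7 -3 -11 14
-9 -1 14 -2
3 -12 5 -1

Output[0,0]: The receptive field on the input at this output position is [-4 5 / 5 2]. Elementwise product with the kernel and sum: -4·-1 + 5·1 + 2·-2.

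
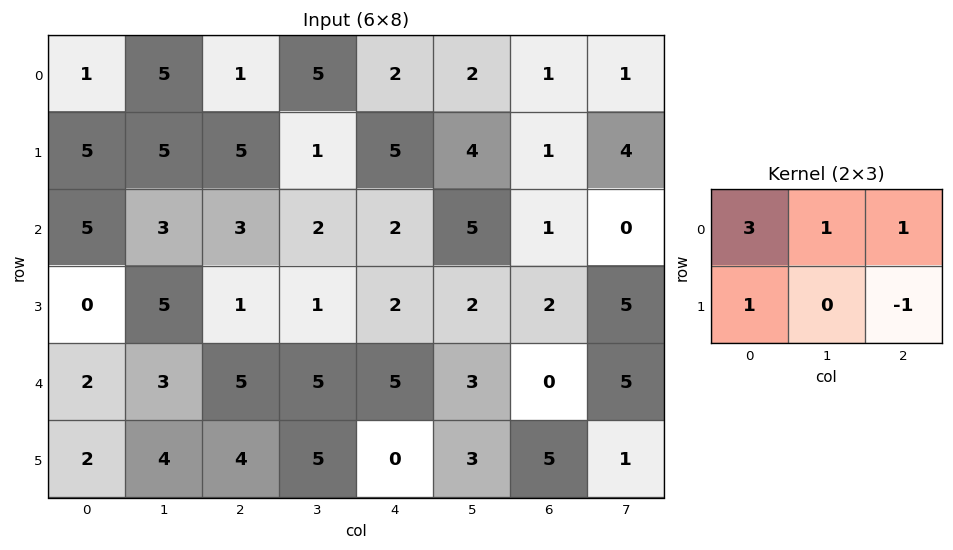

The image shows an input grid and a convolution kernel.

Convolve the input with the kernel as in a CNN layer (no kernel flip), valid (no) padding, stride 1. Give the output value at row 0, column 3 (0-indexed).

16

The receptive field on the input at this output position is [5 2 2 / 1 5 4]. Elementwise product with the kernel and sum: 5·3 + 2·1 + 2·1 + 1·1 + 4·-1.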